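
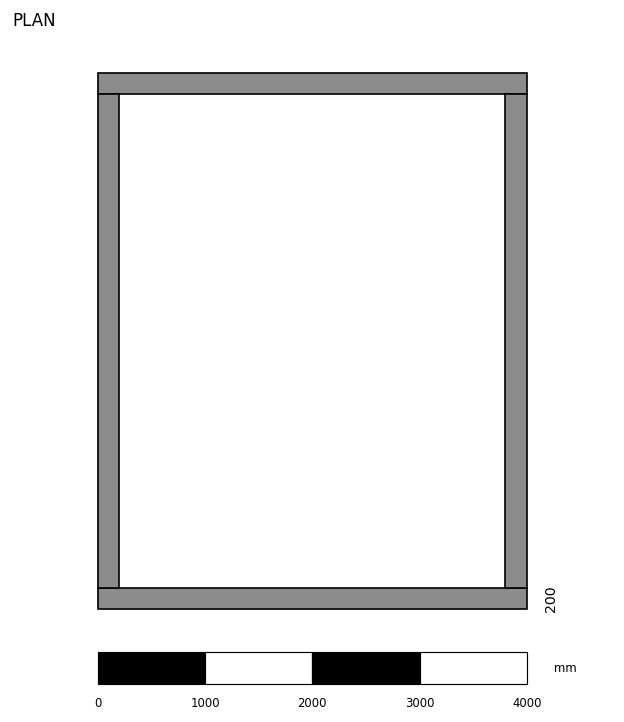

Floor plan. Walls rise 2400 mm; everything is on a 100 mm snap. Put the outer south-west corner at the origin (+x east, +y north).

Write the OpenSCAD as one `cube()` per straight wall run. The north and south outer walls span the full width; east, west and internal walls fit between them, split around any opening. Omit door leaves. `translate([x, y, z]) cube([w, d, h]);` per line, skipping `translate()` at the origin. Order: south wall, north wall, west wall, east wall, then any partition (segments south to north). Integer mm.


cube([4000, 200, 2400]);
translate([0, 4800, 0]) cube([4000, 200, 2400]);
translate([0, 200, 0]) cube([200, 4600, 2400]);
translate([3800, 200, 0]) cube([200, 4600, 2400]);


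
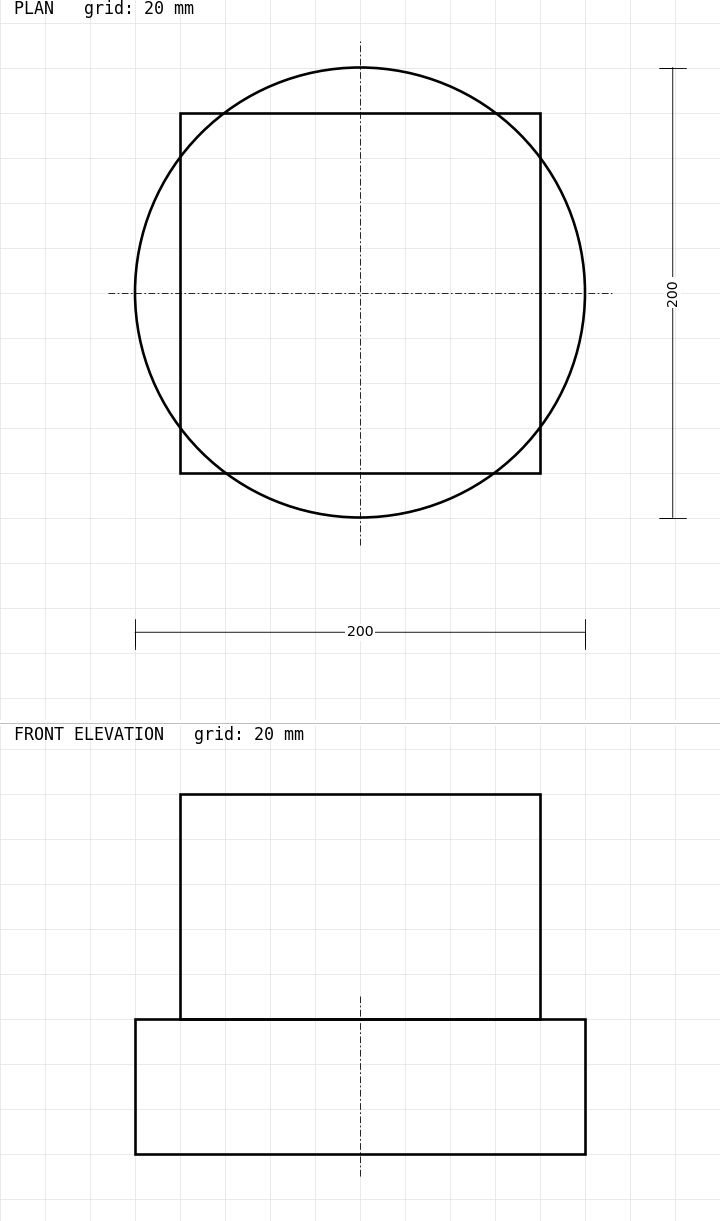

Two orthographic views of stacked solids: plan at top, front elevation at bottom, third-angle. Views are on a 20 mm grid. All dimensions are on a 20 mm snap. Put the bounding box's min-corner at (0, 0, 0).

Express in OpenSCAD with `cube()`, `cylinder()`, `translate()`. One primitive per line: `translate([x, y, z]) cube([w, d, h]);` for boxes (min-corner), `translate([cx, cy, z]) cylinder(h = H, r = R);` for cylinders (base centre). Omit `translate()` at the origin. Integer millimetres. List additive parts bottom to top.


translate([100, 100, 0]) cylinder(h = 60, r = 100);
translate([20, 20, 60]) cube([160, 160, 100]);


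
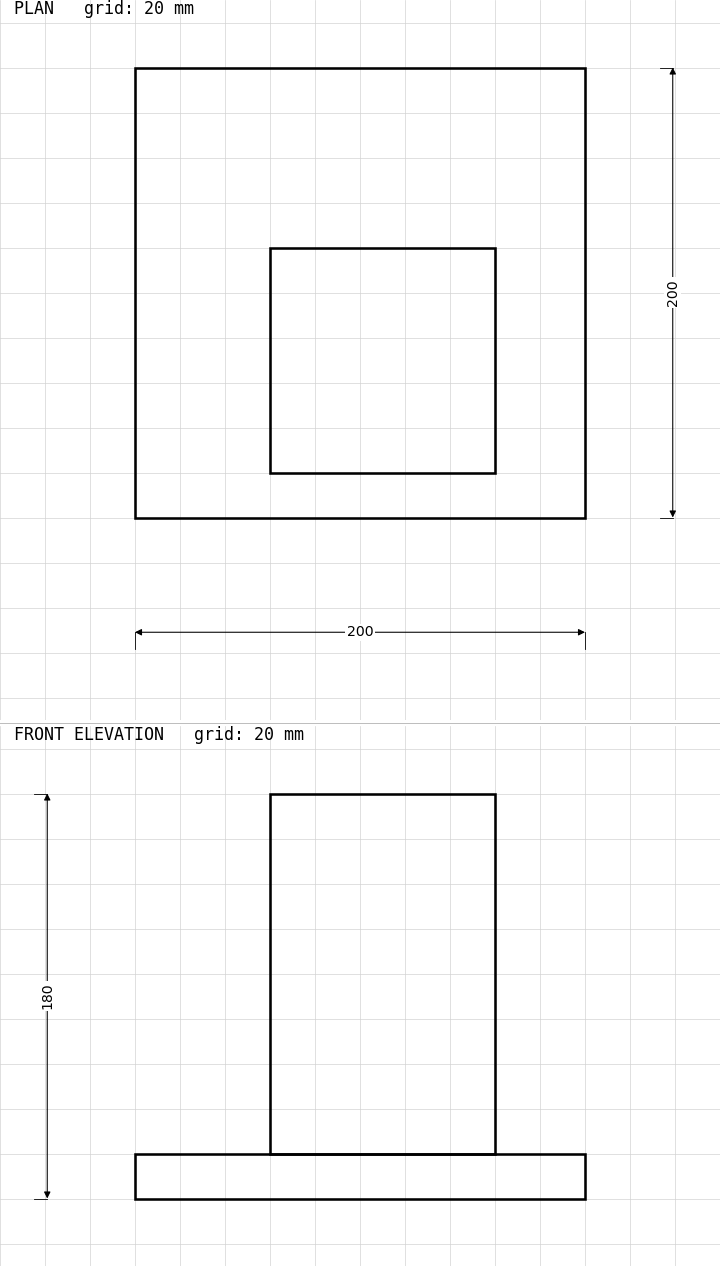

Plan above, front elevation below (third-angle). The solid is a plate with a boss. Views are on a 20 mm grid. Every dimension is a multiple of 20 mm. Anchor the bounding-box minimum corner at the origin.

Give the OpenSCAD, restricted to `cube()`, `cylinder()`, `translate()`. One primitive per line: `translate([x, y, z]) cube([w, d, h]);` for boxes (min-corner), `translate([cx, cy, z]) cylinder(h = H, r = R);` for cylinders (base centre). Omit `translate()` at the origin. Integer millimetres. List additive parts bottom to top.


cube([200, 200, 20]);
translate([60, 20, 20]) cube([100, 100, 160]);


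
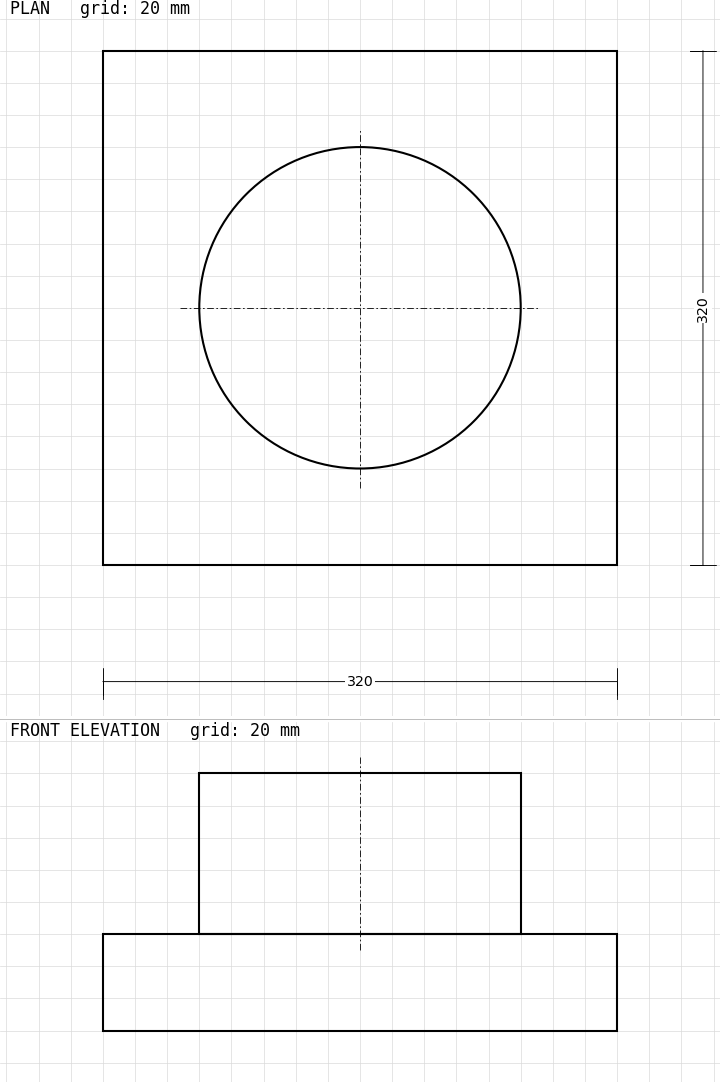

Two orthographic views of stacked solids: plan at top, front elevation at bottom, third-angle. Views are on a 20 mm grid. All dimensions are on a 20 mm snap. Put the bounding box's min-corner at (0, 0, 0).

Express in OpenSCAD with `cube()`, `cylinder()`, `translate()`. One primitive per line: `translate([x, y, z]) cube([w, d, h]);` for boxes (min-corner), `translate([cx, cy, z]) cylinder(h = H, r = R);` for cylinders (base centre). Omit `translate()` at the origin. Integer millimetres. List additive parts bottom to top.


cube([320, 320, 60]);
translate([160, 160, 60]) cylinder(h = 100, r = 100);


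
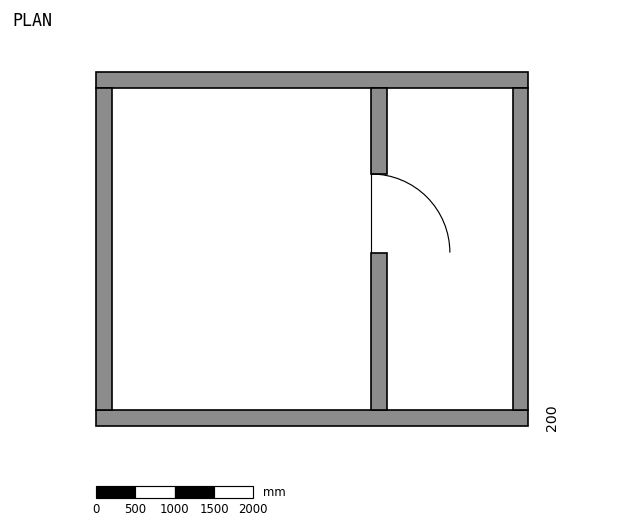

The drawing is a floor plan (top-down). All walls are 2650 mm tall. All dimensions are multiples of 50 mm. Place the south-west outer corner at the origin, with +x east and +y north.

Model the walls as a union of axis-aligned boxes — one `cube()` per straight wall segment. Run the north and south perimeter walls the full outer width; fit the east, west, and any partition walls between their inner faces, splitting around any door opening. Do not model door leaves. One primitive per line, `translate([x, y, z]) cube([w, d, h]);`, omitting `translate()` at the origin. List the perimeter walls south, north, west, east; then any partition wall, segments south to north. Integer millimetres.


cube([5500, 200, 2650]);
translate([0, 4300, 0]) cube([5500, 200, 2650]);
translate([0, 200, 0]) cube([200, 4100, 2650]);
translate([5300, 200, 0]) cube([200, 4100, 2650]);
translate([3500, 200, 0]) cube([200, 2000, 2650]);
translate([3500, 3200, 0]) cube([200, 1100, 2650]);


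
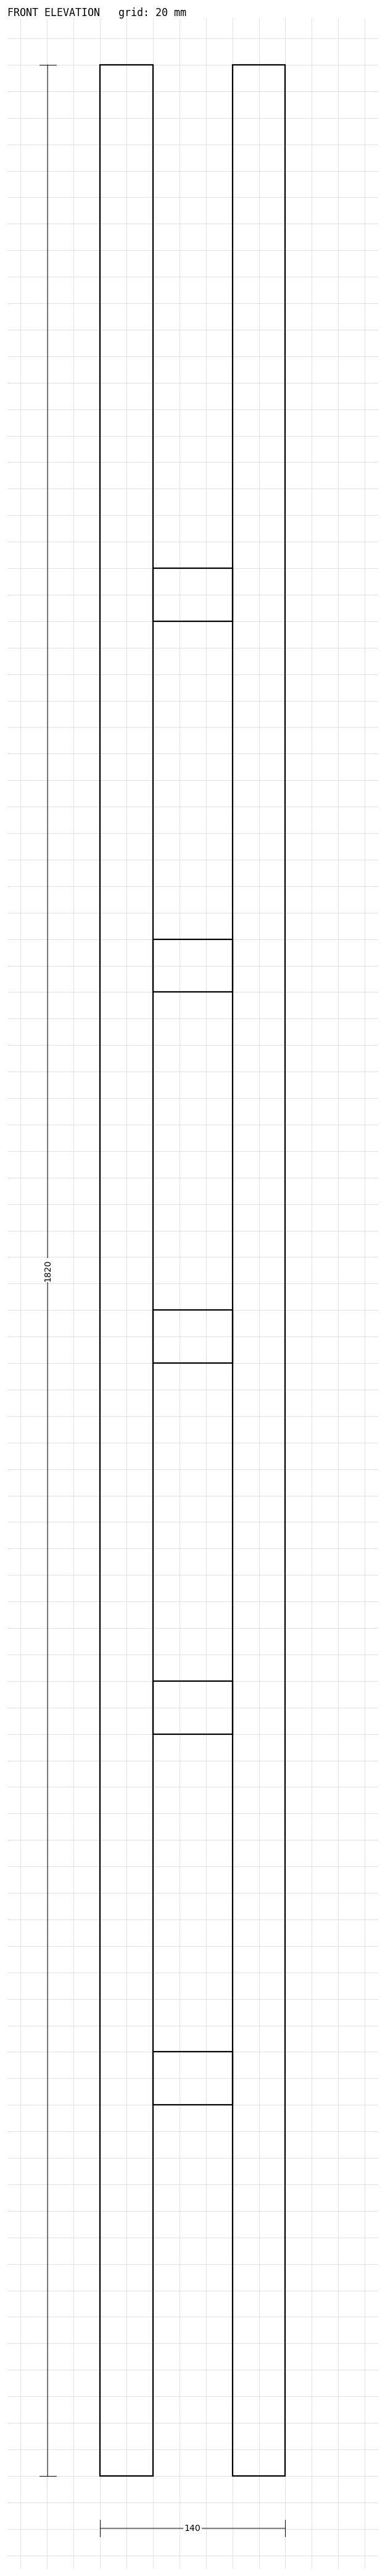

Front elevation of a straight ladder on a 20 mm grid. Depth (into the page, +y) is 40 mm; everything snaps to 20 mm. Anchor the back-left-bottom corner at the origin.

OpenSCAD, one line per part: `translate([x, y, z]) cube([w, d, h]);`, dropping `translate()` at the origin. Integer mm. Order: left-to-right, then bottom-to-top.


cube([40, 40, 1820]);
translate([40, 0, 280]) cube([60, 40, 40]);
translate([40, 0, 560]) cube([60, 40, 40]);
translate([40, 0, 840]) cube([60, 40, 40]);
translate([40, 0, 1120]) cube([60, 40, 40]);
translate([40, 0, 1400]) cube([60, 40, 40]);
translate([100, 0, 0]) cube([40, 40, 1820]);


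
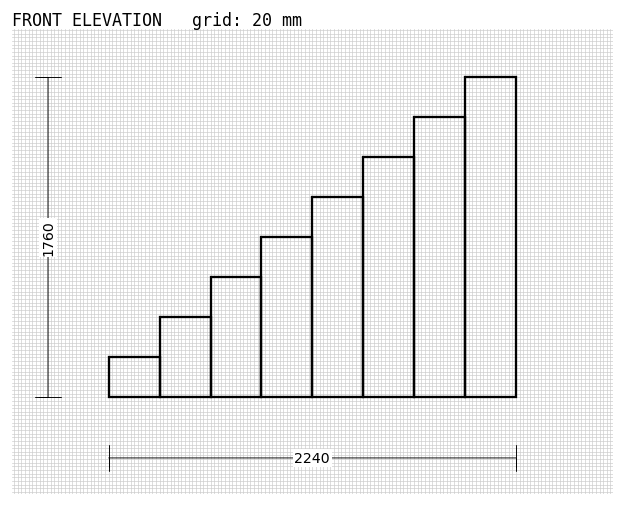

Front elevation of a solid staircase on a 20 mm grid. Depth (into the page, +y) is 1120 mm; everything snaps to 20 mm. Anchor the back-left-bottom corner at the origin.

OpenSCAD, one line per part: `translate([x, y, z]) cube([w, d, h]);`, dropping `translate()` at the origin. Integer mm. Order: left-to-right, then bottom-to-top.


cube([280, 1120, 220]);
translate([280, 0, 0]) cube([280, 1120, 440]);
translate([560, 0, 0]) cube([280, 1120, 660]);
translate([840, 0, 0]) cube([280, 1120, 880]);
translate([1120, 0, 0]) cube([280, 1120, 1100]);
translate([1400, 0, 0]) cube([280, 1120, 1320]);
translate([1680, 0, 0]) cube([280, 1120, 1540]);
translate([1960, 0, 0]) cube([280, 1120, 1760]);


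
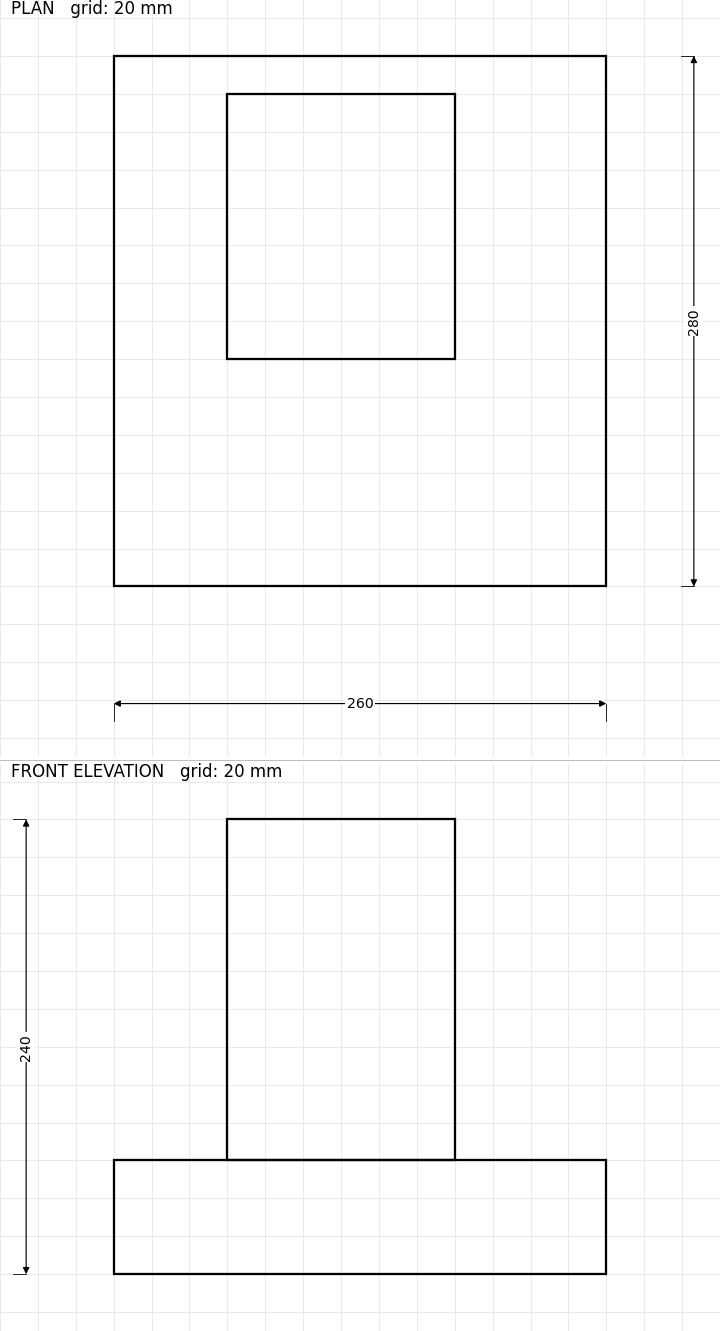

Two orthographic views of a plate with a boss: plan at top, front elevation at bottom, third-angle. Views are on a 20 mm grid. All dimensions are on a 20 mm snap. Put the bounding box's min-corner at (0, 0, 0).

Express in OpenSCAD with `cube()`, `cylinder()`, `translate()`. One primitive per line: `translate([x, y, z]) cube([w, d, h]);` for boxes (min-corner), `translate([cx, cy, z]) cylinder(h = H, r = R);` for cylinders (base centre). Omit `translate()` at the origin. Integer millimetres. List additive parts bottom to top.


cube([260, 280, 60]);
translate([60, 120, 60]) cube([120, 140, 180]);


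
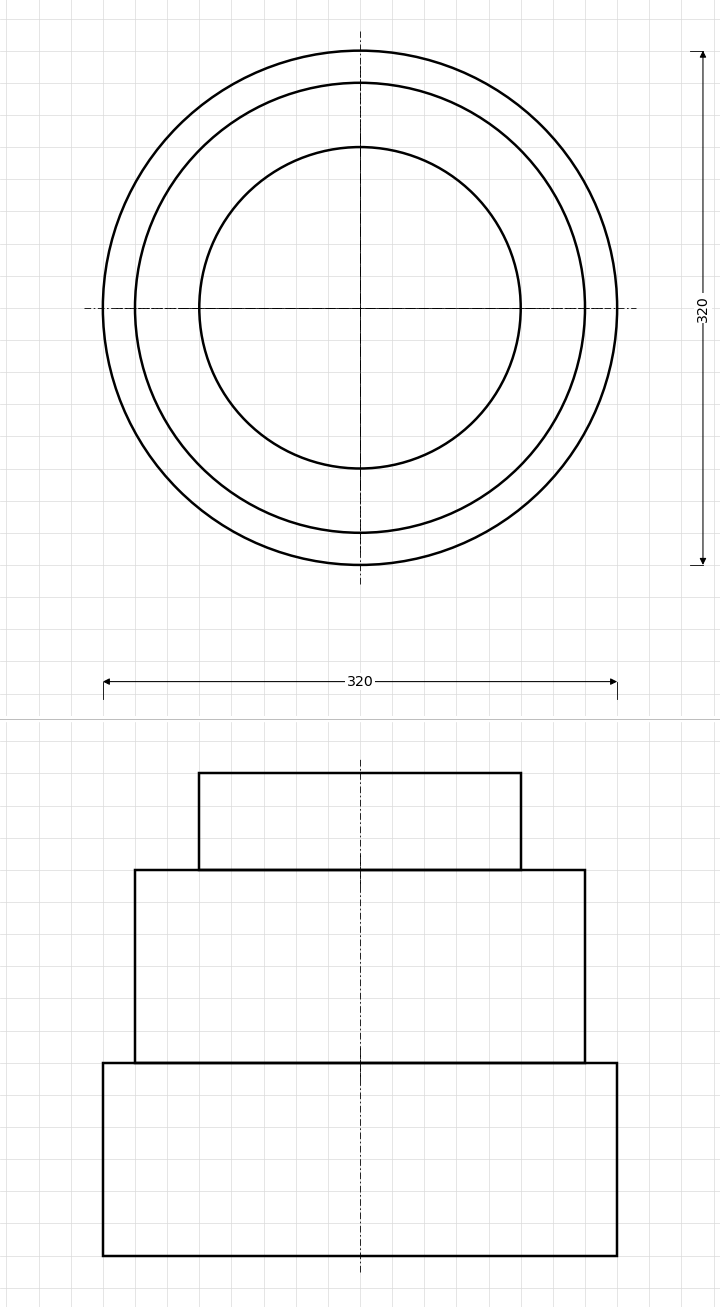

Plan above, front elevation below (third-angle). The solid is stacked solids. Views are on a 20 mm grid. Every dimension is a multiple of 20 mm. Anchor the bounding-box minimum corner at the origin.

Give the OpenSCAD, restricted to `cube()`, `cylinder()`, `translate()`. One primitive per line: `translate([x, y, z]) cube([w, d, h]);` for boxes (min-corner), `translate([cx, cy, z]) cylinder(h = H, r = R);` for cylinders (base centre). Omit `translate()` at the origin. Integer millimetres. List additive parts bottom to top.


translate([160, 160, 0]) cylinder(h = 120, r = 160);
translate([160, 160, 120]) cylinder(h = 120, r = 140);
translate([160, 160, 240]) cylinder(h = 60, r = 100);


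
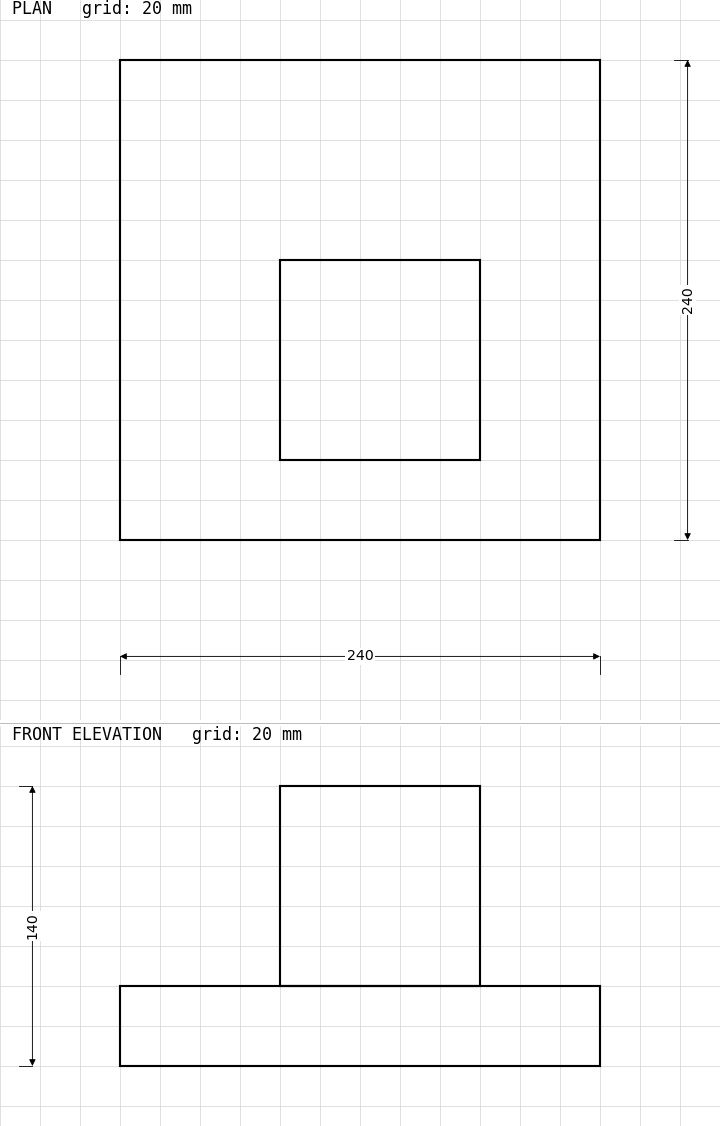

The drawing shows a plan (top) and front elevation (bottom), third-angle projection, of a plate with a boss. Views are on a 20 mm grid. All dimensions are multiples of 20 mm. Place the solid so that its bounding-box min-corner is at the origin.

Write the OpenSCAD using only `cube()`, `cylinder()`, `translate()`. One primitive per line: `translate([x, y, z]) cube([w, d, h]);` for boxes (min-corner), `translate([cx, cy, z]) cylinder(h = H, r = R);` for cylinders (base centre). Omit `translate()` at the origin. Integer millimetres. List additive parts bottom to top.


cube([240, 240, 40]);
translate([80, 40, 40]) cube([100, 100, 100]);


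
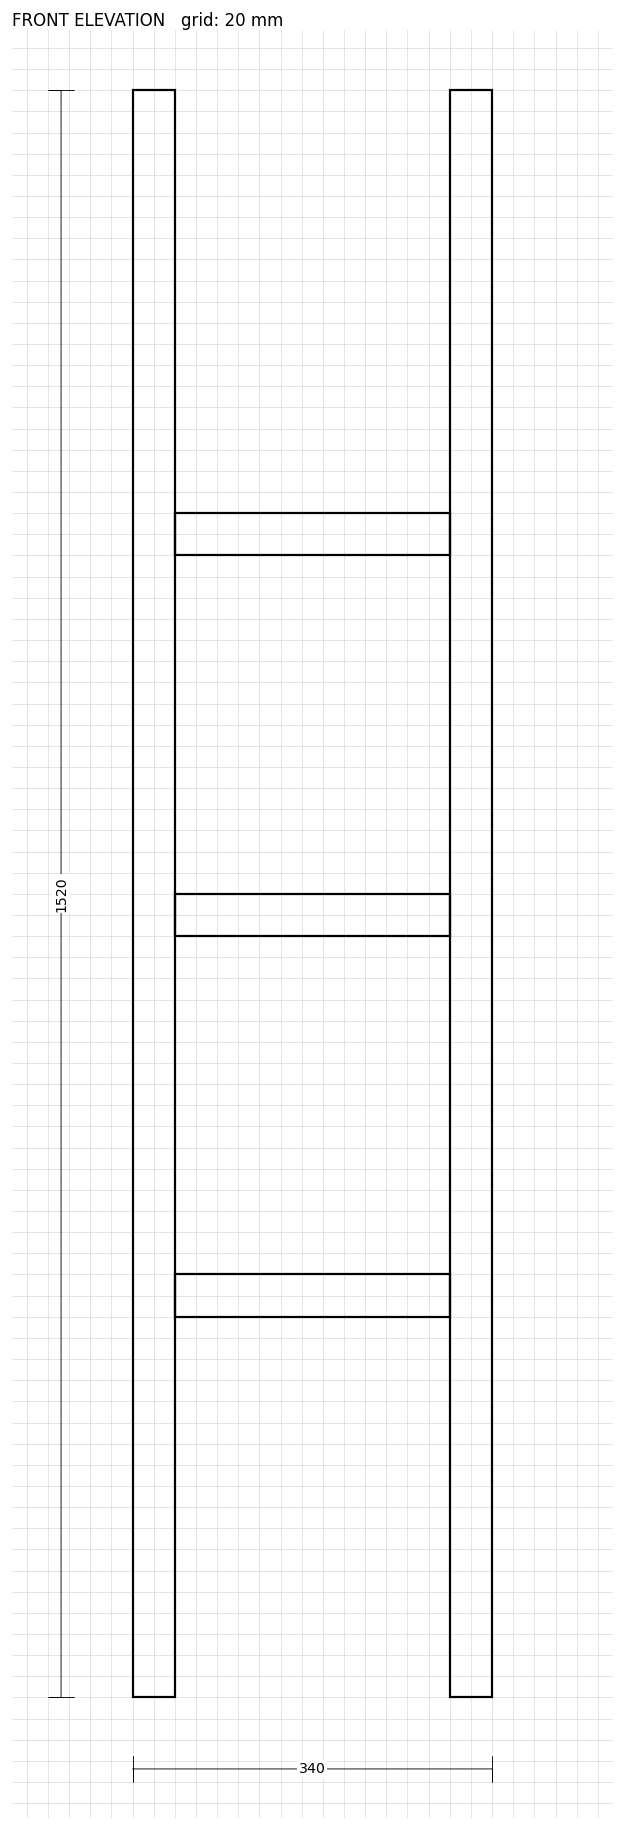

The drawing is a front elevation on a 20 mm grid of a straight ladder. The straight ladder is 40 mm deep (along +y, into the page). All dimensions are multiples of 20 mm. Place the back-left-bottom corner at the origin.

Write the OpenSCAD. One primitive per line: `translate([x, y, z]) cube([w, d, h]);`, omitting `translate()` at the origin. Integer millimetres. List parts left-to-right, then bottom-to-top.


cube([40, 40, 1520]);
translate([40, 0, 360]) cube([260, 40, 40]);
translate([40, 0, 720]) cube([260, 40, 40]);
translate([40, 0, 1080]) cube([260, 40, 40]);
translate([300, 0, 0]) cube([40, 40, 1520]);


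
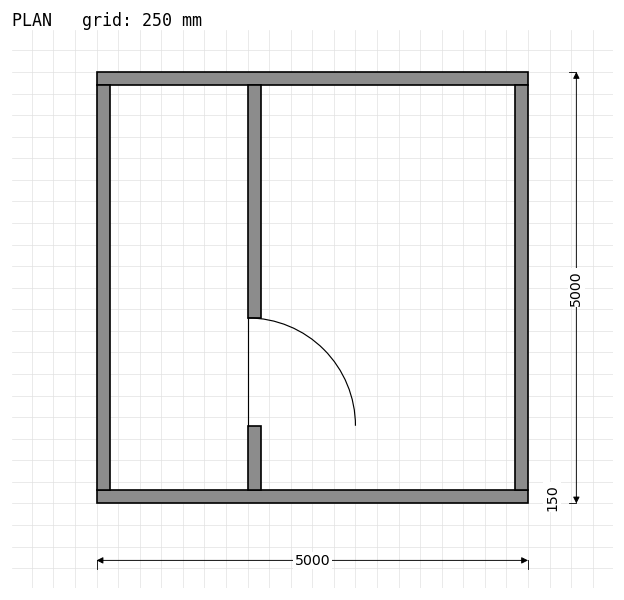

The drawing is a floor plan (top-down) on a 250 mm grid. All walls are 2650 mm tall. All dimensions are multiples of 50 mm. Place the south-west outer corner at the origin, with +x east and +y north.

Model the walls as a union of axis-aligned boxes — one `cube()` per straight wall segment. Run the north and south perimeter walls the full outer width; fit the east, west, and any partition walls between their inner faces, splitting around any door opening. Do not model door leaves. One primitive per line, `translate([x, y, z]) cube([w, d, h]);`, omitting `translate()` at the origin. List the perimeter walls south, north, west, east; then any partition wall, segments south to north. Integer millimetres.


cube([5000, 150, 2650]);
translate([0, 4850, 0]) cube([5000, 150, 2650]);
translate([0, 150, 0]) cube([150, 4700, 2650]);
translate([4850, 150, 0]) cube([150, 4700, 2650]);
translate([1750, 150, 0]) cube([150, 750, 2650]);
translate([1750, 2150, 0]) cube([150, 2700, 2650]);


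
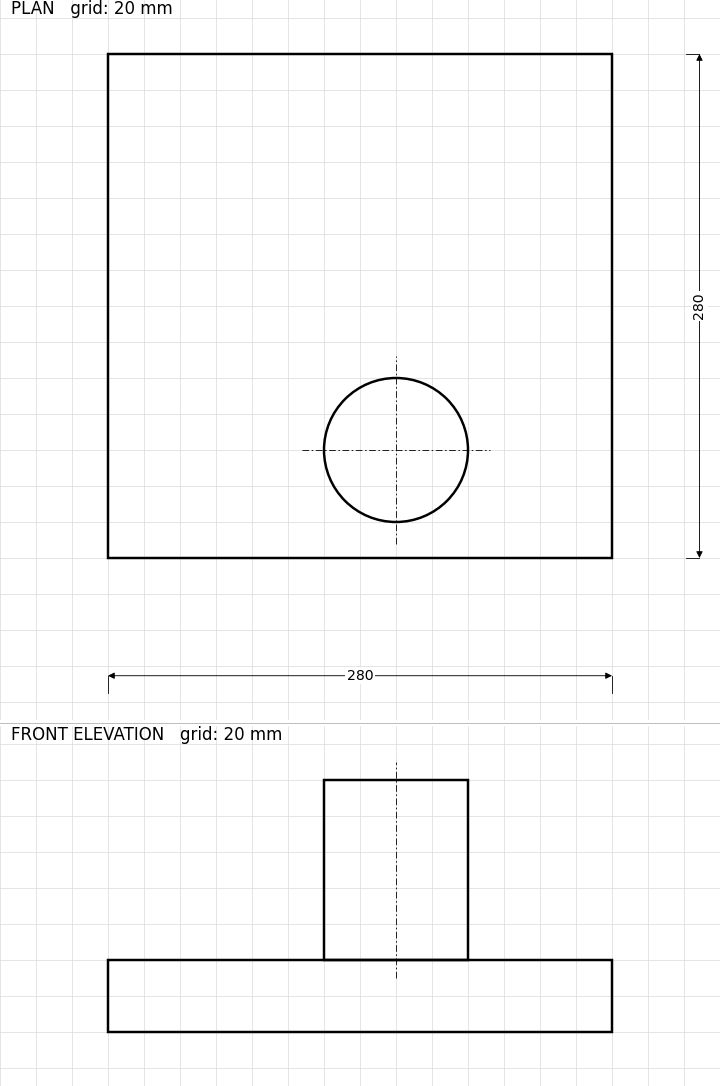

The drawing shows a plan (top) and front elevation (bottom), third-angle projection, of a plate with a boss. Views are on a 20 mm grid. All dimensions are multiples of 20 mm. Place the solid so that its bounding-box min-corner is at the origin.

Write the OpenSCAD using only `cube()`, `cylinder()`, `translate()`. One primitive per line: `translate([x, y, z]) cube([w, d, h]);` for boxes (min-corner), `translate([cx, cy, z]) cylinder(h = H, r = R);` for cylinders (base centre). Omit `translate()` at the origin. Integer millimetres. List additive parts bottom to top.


cube([280, 280, 40]);
translate([160, 60, 40]) cylinder(h = 100, r = 40);


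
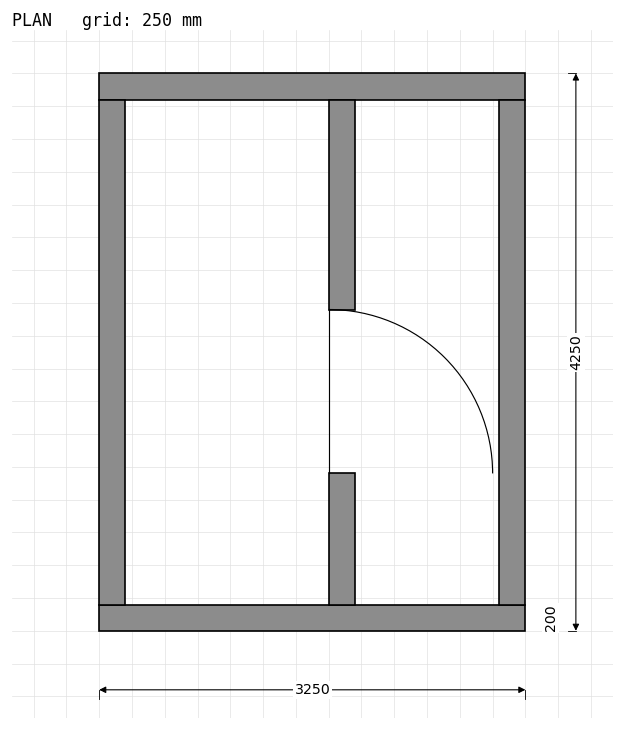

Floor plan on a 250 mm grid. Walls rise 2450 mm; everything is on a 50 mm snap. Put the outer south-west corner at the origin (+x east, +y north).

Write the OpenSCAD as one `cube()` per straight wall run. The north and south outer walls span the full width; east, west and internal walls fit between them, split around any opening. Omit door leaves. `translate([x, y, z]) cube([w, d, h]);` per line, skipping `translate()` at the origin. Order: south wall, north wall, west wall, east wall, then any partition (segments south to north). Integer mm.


cube([3250, 200, 2450]);
translate([0, 4050, 0]) cube([3250, 200, 2450]);
translate([0, 200, 0]) cube([200, 3850, 2450]);
translate([3050, 200, 0]) cube([200, 3850, 2450]);
translate([1750, 200, 0]) cube([200, 1000, 2450]);
translate([1750, 2450, 0]) cube([200, 1600, 2450]);


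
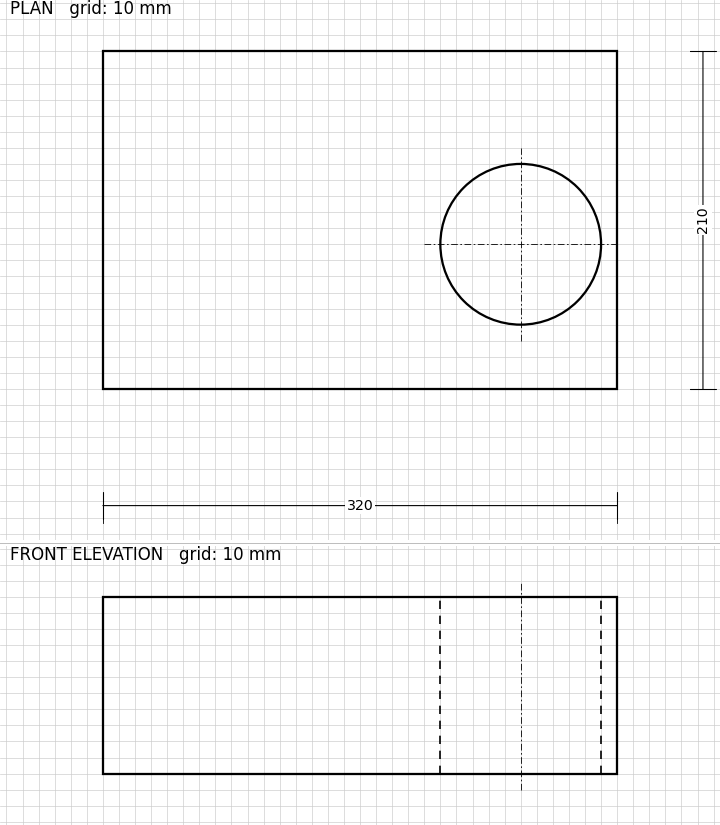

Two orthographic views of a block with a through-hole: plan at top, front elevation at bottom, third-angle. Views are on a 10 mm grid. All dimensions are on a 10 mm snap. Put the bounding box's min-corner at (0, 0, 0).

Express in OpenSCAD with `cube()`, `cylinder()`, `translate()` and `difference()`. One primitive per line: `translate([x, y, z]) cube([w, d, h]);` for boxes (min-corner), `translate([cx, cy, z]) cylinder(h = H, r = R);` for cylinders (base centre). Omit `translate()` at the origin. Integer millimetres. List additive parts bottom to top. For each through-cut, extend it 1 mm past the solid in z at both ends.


difference() {
  cube([320, 210, 110]);
  translate([260, 90, -1]) cylinder(h = 112, r = 50);
}


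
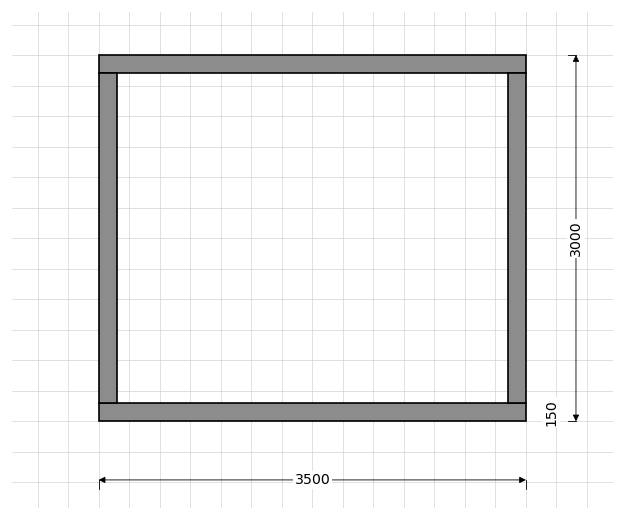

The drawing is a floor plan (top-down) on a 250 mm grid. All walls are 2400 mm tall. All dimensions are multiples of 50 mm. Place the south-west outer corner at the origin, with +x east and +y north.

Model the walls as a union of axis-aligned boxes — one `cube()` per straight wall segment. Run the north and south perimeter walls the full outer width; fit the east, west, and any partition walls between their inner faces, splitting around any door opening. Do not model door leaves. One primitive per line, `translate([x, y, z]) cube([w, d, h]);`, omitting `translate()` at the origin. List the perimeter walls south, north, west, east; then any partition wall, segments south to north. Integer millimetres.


cube([3500, 150, 2400]);
translate([0, 2850, 0]) cube([3500, 150, 2400]);
translate([0, 150, 0]) cube([150, 2700, 2400]);
translate([3350, 150, 0]) cube([150, 2700, 2400]);


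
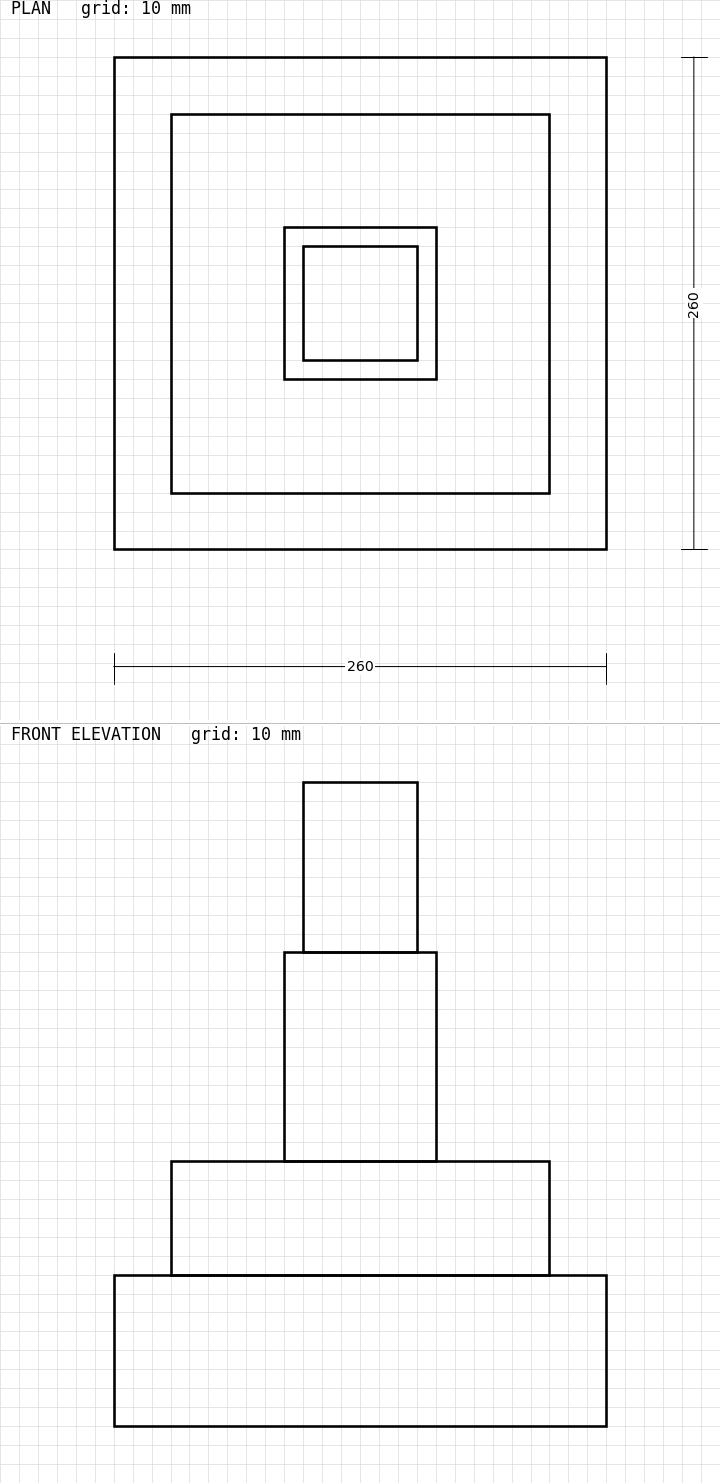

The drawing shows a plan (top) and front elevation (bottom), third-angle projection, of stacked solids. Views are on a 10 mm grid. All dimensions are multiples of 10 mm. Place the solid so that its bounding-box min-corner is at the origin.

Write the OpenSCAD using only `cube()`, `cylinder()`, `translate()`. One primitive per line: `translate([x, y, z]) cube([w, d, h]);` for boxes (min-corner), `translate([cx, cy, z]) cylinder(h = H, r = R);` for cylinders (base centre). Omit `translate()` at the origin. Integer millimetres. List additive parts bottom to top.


cube([260, 260, 80]);
translate([30, 30, 80]) cube([200, 200, 60]);
translate([90, 90, 140]) cube([80, 80, 110]);
translate([100, 100, 250]) cube([60, 60, 90]);


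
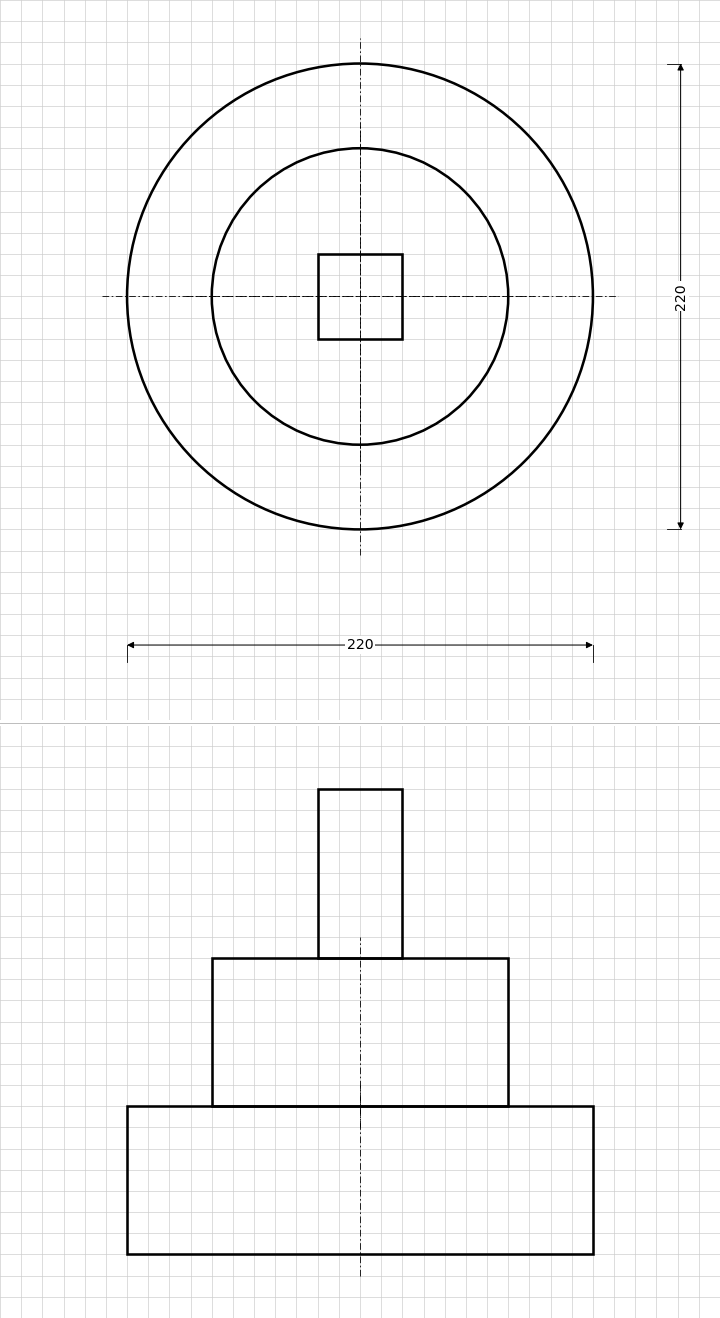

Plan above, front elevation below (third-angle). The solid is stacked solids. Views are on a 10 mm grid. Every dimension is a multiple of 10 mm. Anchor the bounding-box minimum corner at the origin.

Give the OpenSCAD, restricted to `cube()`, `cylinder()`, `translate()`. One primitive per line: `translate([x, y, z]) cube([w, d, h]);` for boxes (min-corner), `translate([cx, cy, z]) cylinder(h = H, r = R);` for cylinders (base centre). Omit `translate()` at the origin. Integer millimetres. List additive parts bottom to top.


translate([110, 110, 0]) cylinder(h = 70, r = 110);
translate([110, 110, 70]) cylinder(h = 70, r = 70);
translate([90, 90, 140]) cube([40, 40, 80]);


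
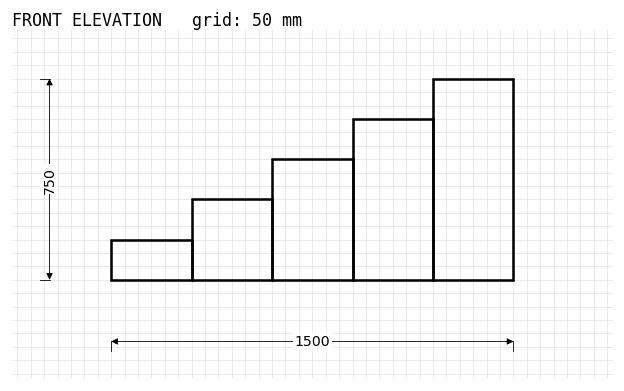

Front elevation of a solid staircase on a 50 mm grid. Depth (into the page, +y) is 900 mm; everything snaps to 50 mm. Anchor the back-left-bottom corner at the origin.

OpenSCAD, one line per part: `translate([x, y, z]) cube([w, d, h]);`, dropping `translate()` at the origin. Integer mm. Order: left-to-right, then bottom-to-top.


cube([300, 900, 150]);
translate([300, 0, 0]) cube([300, 900, 300]);
translate([600, 0, 0]) cube([300, 900, 450]);
translate([900, 0, 0]) cube([300, 900, 600]);
translate([1200, 0, 0]) cube([300, 900, 750]);


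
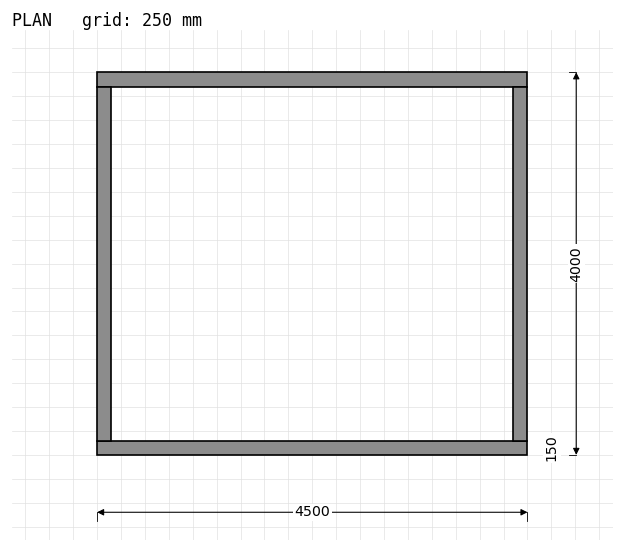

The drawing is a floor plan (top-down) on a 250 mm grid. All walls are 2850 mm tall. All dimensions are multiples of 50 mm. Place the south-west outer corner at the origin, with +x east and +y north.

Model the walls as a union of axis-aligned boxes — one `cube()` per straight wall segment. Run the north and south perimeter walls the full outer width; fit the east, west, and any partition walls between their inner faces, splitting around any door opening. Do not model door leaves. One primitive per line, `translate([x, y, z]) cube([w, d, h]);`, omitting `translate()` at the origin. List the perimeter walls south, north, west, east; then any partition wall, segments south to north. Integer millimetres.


cube([4500, 150, 2850]);
translate([0, 3850, 0]) cube([4500, 150, 2850]);
translate([0, 150, 0]) cube([150, 3700, 2850]);
translate([4350, 150, 0]) cube([150, 3700, 2850]);


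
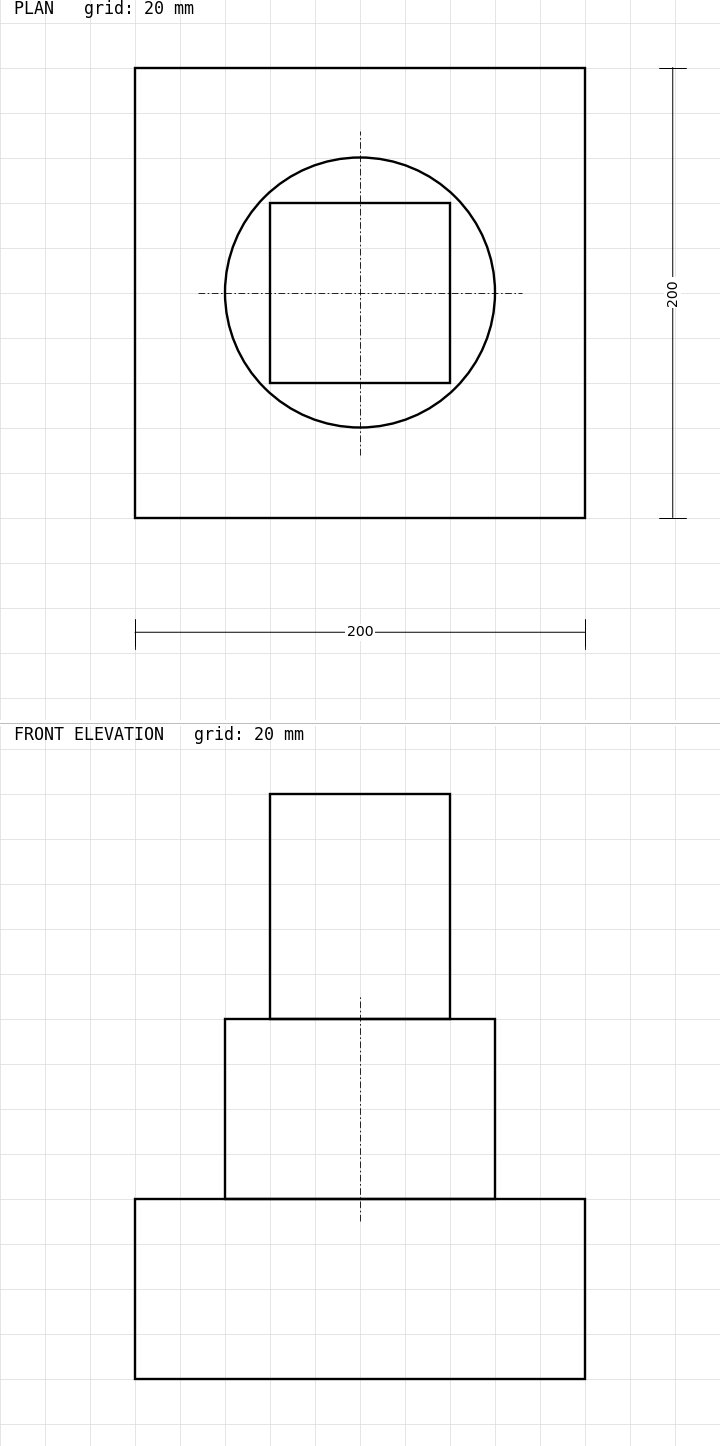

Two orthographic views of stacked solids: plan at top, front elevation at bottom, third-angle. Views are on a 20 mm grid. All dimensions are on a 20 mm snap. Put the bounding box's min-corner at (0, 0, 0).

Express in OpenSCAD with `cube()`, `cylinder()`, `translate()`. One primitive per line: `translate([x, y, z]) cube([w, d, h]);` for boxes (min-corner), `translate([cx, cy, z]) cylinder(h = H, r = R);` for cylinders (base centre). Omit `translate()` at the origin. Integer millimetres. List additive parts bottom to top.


cube([200, 200, 80]);
translate([100, 100, 80]) cylinder(h = 80, r = 60);
translate([60, 60, 160]) cube([80, 80, 100]);


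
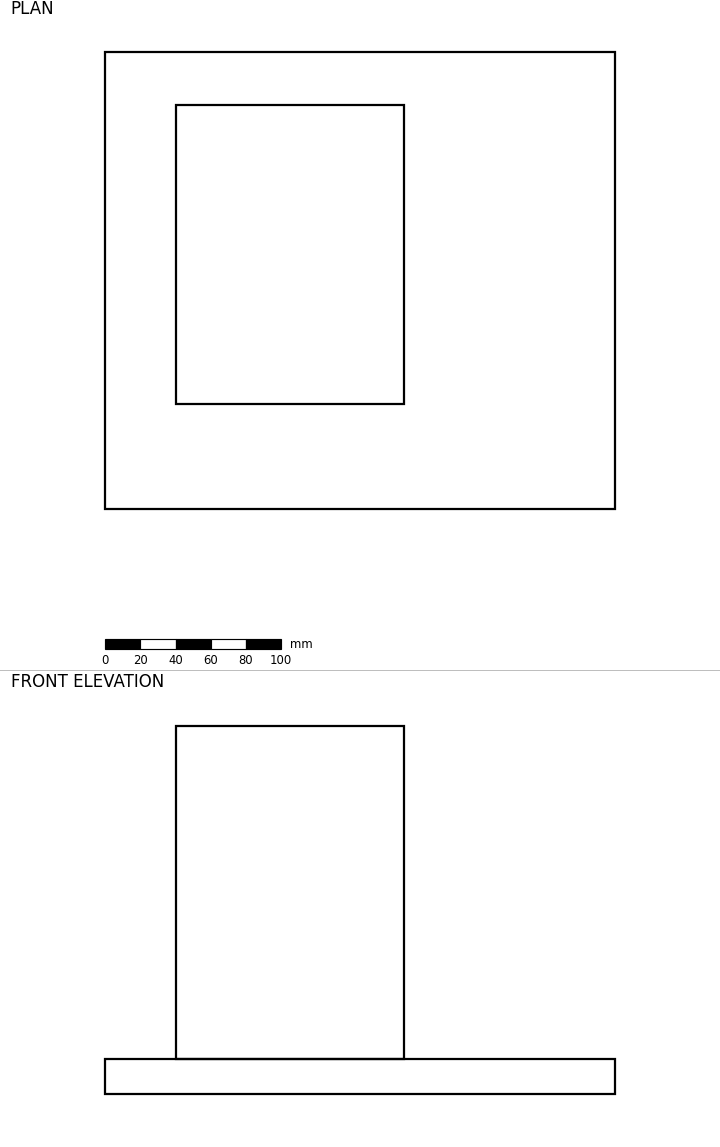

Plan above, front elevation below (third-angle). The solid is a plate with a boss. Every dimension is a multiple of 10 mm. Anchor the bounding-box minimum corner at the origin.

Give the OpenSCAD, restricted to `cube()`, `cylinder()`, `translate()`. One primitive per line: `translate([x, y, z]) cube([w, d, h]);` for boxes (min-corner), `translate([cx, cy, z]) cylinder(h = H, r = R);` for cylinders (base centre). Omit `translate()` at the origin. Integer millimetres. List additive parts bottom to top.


cube([290, 260, 20]);
translate([40, 60, 20]) cube([130, 170, 190]);


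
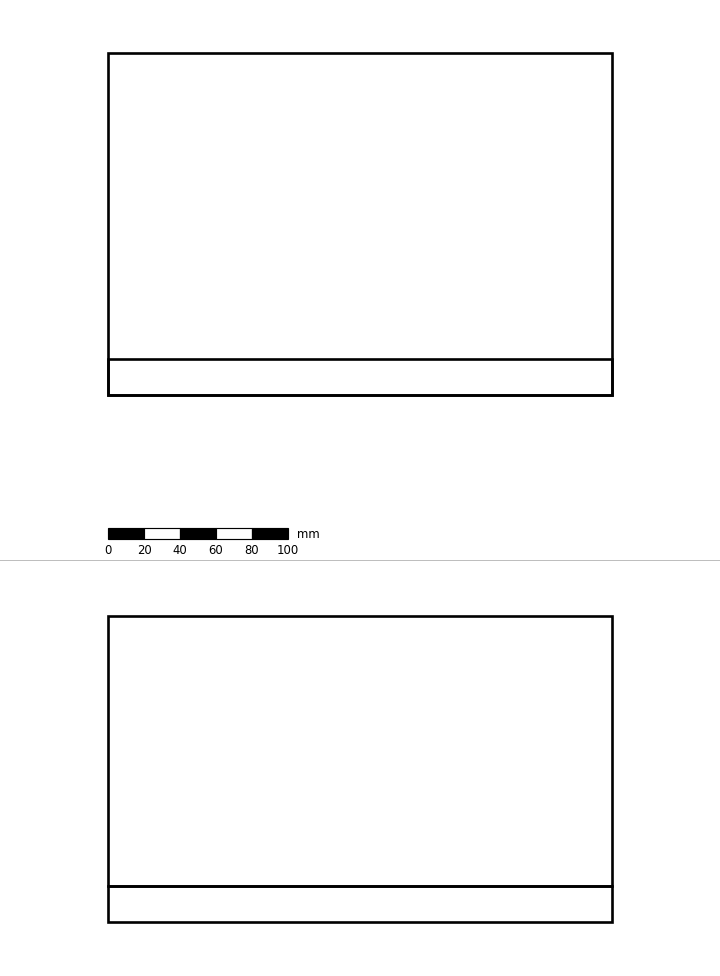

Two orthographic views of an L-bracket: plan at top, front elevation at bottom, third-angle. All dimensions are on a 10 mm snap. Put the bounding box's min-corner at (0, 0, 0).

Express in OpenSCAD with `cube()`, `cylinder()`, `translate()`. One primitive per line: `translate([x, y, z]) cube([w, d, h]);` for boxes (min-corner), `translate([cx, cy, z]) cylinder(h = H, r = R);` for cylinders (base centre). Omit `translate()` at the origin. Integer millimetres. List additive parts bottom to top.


cube([280, 190, 20]);
translate([0, 0, 20]) cube([280, 20, 150]);


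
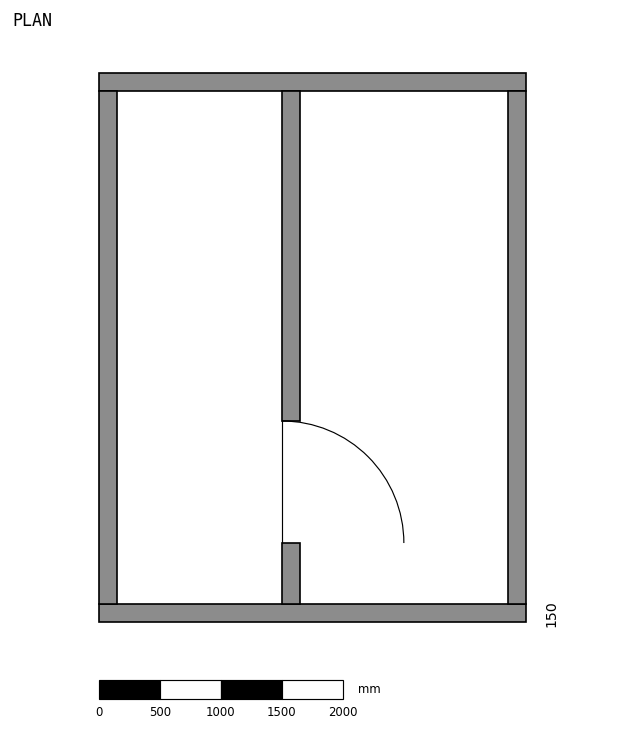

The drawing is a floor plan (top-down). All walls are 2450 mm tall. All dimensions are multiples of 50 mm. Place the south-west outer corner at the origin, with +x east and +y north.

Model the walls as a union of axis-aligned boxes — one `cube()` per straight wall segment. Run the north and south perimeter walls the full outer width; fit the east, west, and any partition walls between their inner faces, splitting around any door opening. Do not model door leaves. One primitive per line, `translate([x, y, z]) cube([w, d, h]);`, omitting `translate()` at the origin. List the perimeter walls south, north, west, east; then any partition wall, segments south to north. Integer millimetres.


cube([3500, 150, 2450]);
translate([0, 4350, 0]) cube([3500, 150, 2450]);
translate([0, 150, 0]) cube([150, 4200, 2450]);
translate([3350, 150, 0]) cube([150, 4200, 2450]);
translate([1500, 150, 0]) cube([150, 500, 2450]);
translate([1500, 1650, 0]) cube([150, 2700, 2450]);


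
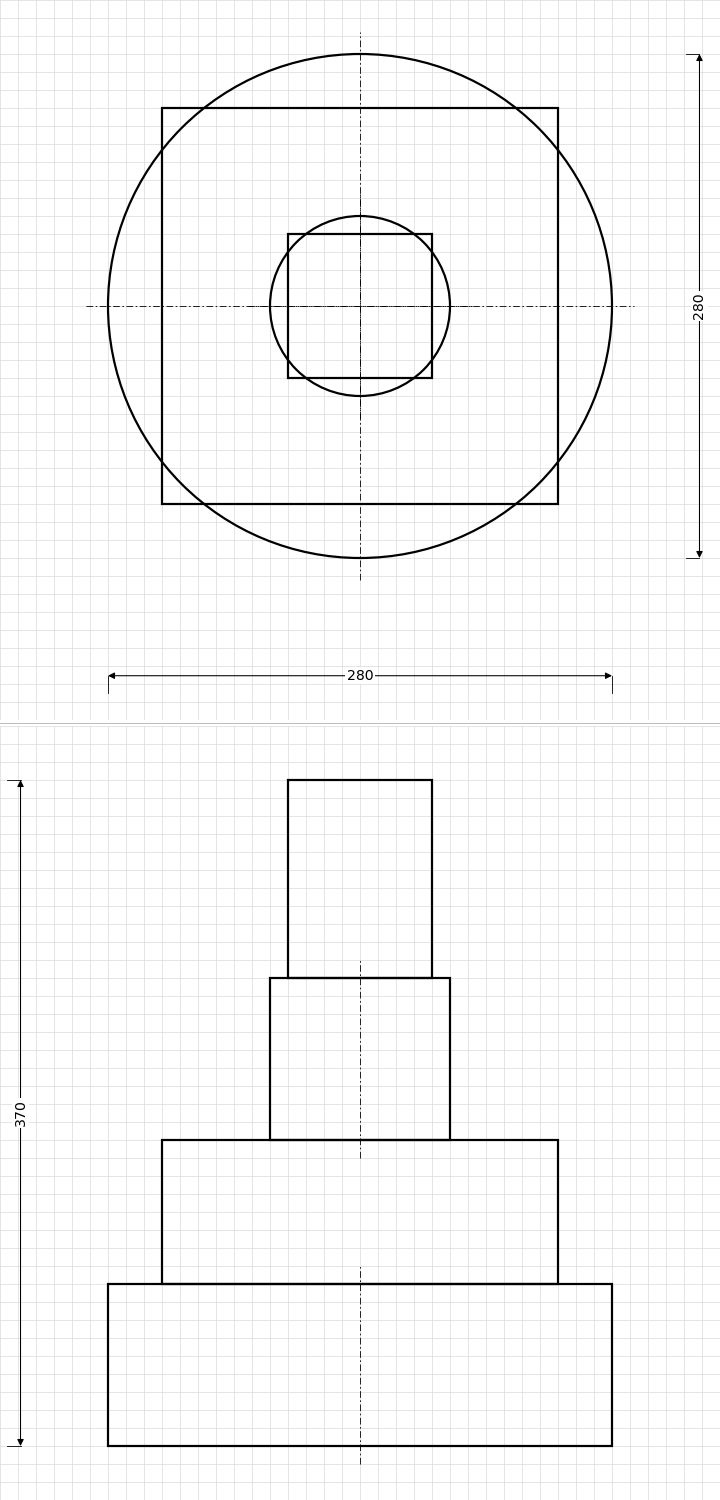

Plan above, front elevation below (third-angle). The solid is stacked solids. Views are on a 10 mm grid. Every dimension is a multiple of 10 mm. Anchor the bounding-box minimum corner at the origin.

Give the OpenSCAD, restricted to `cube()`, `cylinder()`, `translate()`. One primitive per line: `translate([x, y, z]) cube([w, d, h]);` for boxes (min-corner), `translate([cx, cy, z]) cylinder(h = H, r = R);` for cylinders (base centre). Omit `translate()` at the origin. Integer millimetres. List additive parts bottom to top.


translate([140, 140, 0]) cylinder(h = 90, r = 140);
translate([30, 30, 90]) cube([220, 220, 80]);
translate([140, 140, 170]) cylinder(h = 90, r = 50);
translate([100, 100, 260]) cube([80, 80, 110]);


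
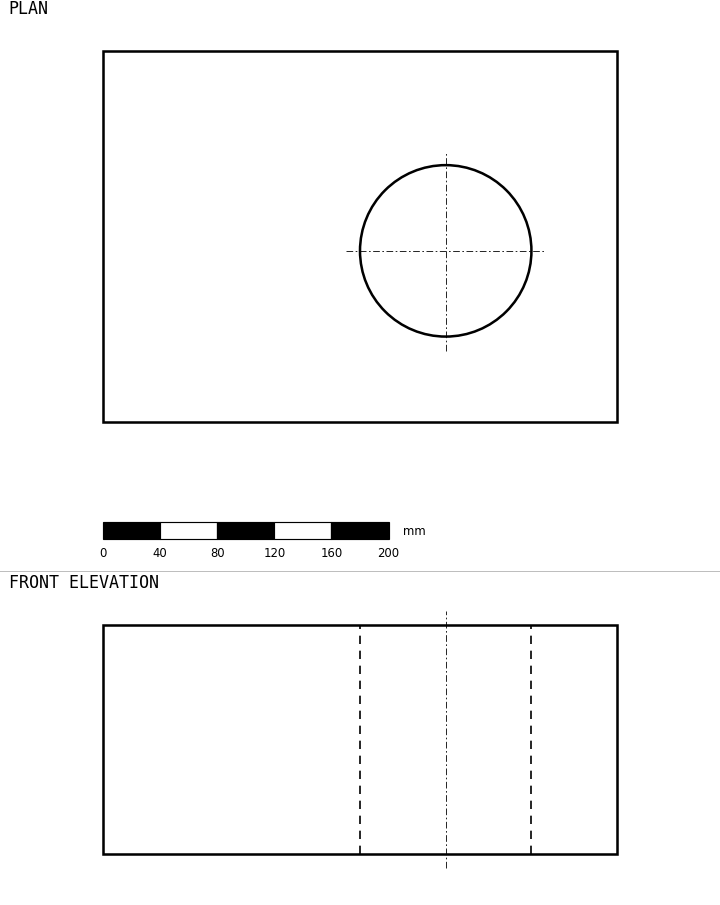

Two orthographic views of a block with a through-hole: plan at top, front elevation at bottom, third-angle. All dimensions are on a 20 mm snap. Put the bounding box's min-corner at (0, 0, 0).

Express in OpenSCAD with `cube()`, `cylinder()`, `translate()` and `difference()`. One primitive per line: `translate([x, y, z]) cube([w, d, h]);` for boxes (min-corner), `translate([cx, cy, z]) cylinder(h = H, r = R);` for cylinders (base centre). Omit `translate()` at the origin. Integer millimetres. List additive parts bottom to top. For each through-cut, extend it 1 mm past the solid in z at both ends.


difference() {
  cube([360, 260, 160]);
  translate([240, 120, -1]) cylinder(h = 162, r = 60);
}


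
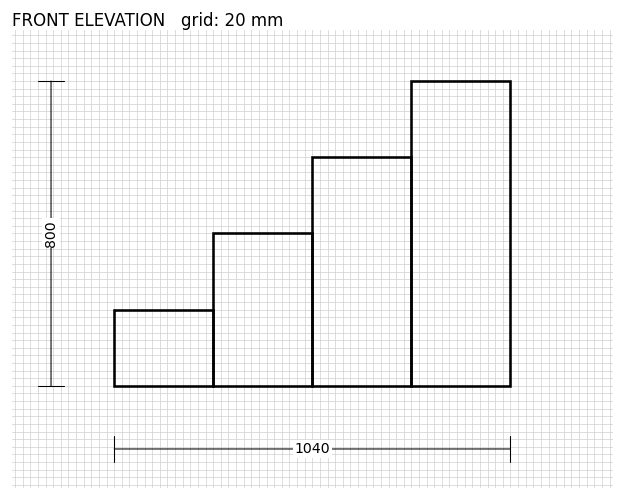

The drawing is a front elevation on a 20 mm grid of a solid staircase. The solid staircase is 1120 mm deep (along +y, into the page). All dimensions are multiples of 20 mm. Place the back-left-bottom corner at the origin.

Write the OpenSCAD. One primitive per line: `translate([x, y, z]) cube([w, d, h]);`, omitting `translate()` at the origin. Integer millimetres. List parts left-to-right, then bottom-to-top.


cube([260, 1120, 200]);
translate([260, 0, 0]) cube([260, 1120, 400]);
translate([520, 0, 0]) cube([260, 1120, 600]);
translate([780, 0, 0]) cube([260, 1120, 800]);


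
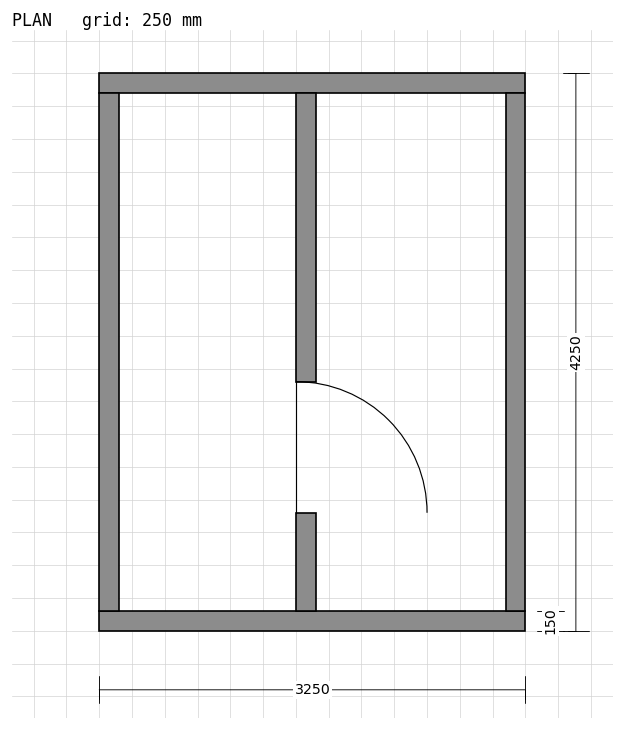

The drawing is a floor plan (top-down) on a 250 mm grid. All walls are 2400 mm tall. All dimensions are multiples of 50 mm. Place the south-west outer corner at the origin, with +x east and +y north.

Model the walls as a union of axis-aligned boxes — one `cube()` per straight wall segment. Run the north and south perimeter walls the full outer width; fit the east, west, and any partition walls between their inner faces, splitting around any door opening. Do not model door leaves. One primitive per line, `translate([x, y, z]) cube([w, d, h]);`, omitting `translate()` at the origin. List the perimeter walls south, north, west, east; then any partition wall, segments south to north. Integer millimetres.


cube([3250, 150, 2400]);
translate([0, 4100, 0]) cube([3250, 150, 2400]);
translate([0, 150, 0]) cube([150, 3950, 2400]);
translate([3100, 150, 0]) cube([150, 3950, 2400]);
translate([1500, 150, 0]) cube([150, 750, 2400]);
translate([1500, 1900, 0]) cube([150, 2200, 2400]);


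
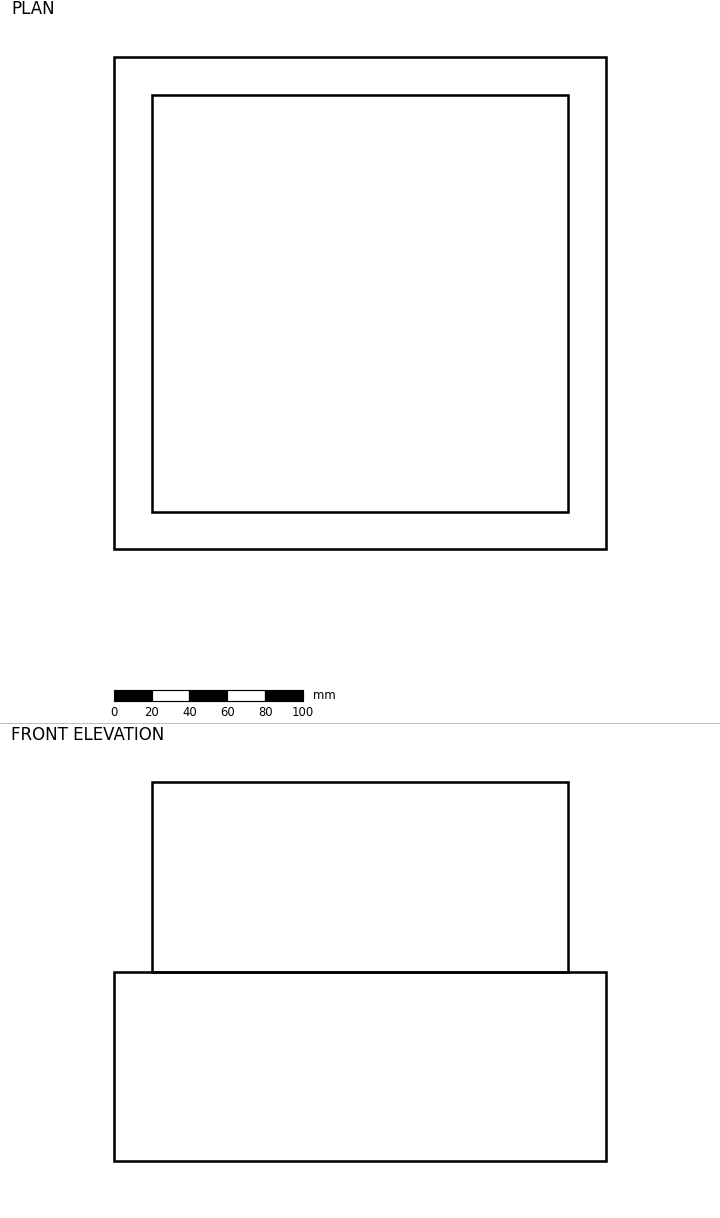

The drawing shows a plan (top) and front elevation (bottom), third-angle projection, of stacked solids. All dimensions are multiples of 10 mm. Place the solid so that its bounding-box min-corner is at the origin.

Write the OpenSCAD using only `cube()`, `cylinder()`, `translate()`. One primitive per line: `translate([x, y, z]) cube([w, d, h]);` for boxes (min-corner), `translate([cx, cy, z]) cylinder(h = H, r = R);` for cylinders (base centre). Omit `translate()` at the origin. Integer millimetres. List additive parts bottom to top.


cube([260, 260, 100]);
translate([20, 20, 100]) cube([220, 220, 100]);


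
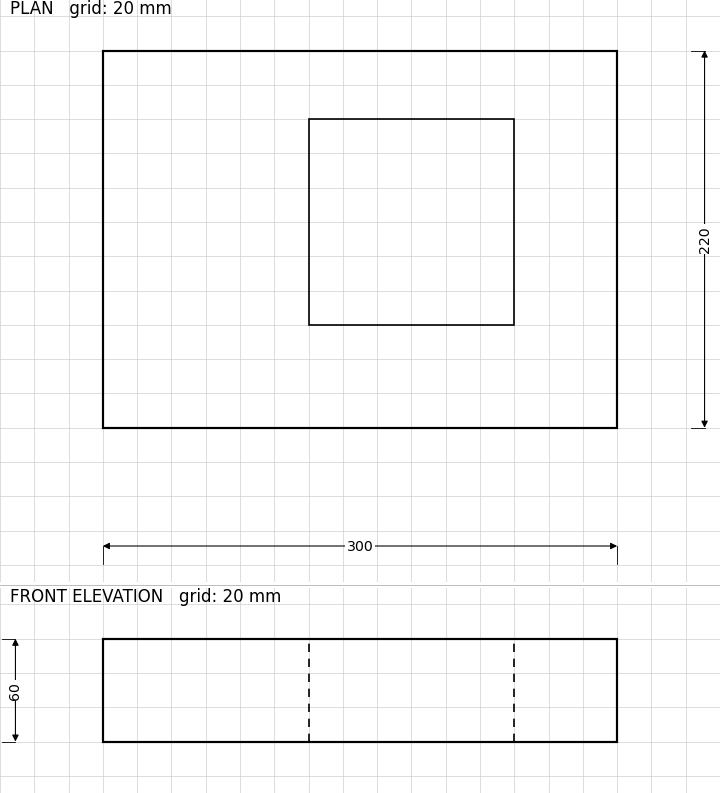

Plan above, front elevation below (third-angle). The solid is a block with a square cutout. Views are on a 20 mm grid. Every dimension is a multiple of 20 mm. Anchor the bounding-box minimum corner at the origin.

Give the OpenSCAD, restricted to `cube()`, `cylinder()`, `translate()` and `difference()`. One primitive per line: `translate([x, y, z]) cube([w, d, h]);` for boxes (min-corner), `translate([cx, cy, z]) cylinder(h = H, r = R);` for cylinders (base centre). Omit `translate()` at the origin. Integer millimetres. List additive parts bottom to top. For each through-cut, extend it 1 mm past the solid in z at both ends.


difference() {
  cube([300, 220, 60]);
  translate([120, 60, -1]) cube([120, 120, 62]);
}


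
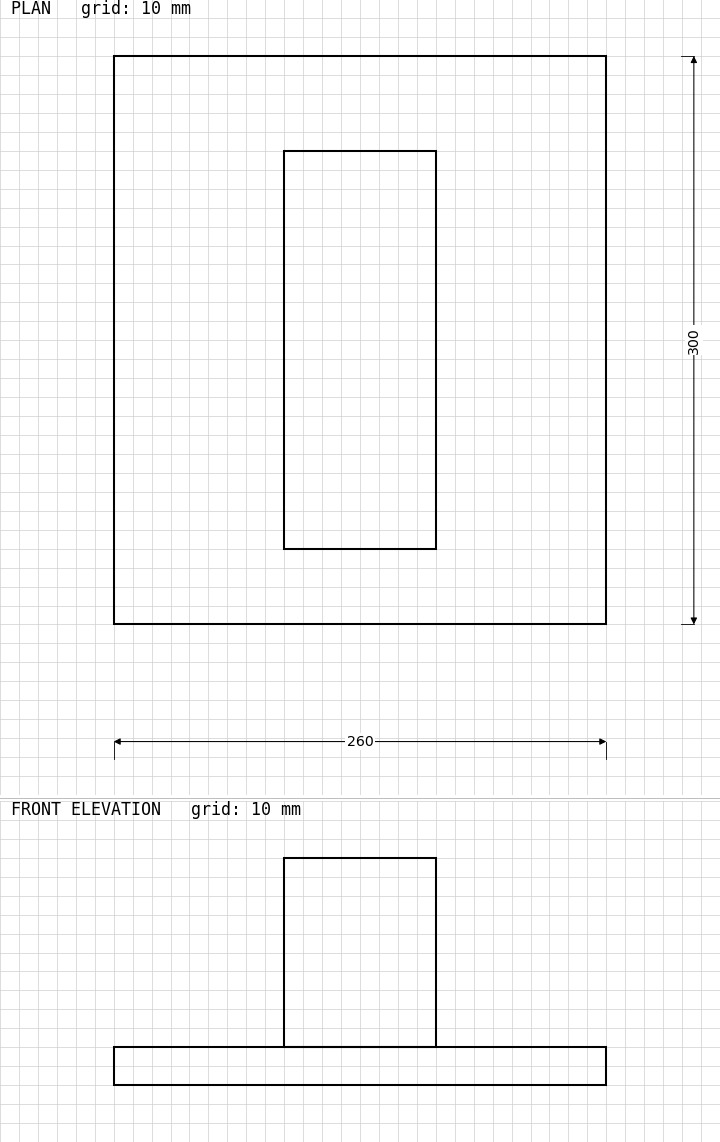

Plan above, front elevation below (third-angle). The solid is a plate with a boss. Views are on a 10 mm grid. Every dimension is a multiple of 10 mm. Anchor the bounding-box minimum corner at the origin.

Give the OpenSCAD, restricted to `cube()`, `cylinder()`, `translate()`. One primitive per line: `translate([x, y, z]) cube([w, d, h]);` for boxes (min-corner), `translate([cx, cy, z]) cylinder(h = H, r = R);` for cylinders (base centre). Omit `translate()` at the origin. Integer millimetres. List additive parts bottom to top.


cube([260, 300, 20]);
translate([90, 40, 20]) cube([80, 210, 100]);


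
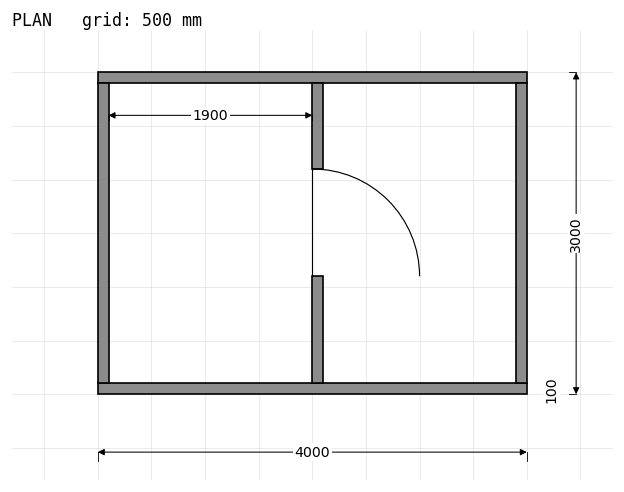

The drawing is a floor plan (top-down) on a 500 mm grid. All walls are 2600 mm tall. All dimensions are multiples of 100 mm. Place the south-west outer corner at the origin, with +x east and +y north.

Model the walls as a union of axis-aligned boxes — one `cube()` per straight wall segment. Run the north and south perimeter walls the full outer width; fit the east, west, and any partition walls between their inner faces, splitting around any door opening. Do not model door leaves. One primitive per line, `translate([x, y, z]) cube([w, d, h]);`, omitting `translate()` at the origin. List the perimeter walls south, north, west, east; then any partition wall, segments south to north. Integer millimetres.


cube([4000, 100, 2600]);
translate([0, 2900, 0]) cube([4000, 100, 2600]);
translate([0, 100, 0]) cube([100, 2800, 2600]);
translate([3900, 100, 0]) cube([100, 2800, 2600]);
translate([2000, 100, 0]) cube([100, 1000, 2600]);
translate([2000, 2100, 0]) cube([100, 800, 2600]);


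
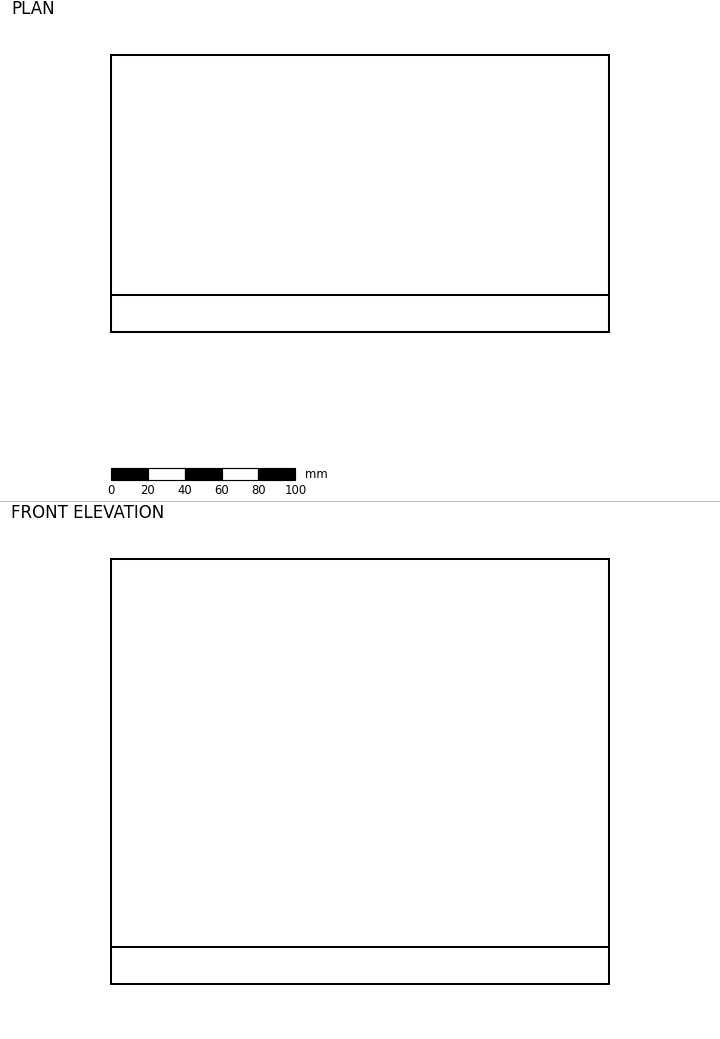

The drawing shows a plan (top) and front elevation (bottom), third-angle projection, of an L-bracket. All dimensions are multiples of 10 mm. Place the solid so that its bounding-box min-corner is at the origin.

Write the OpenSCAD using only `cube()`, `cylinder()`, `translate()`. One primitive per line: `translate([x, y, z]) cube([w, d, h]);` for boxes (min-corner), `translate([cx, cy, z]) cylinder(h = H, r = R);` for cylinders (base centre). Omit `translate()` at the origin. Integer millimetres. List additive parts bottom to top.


cube([270, 150, 20]);
translate([0, 0, 20]) cube([270, 20, 210]);
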